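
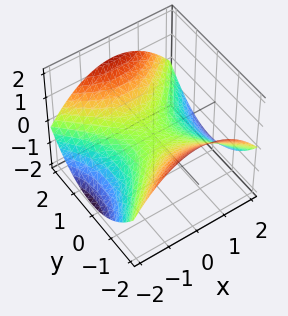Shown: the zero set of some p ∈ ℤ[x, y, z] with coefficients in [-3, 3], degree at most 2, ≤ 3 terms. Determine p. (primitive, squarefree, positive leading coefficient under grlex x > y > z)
x^2 - y^2 + 3*z

1. Degree: a hyperbolic paraboloid; a quadric, so deg p = 2.
2. Symmetries: the x ↦ −x reflection is a symmetry, so x appears only in even powers; mirror symmetry y ↦ −y ⇒ only even powers of y.
3. Reading off the gridlines: it crosses the x-axis at the gridline x = 0; it meets the z-axis at z = 0 (among the integer gridlines).
4. These observations pin down the coefficients.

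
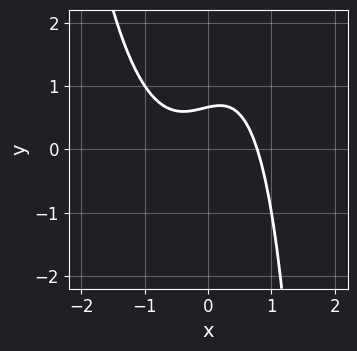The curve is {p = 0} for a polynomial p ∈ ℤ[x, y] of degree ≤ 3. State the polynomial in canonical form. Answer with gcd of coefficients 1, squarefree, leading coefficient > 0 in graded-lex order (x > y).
(a) Degree: a generic line meets the curve in up to 3 points, so deg p = 3.
(b) The integer polynomial consistent with all of this is the stated p.

3*x^3 + x^2 - x*y + 3*y - 2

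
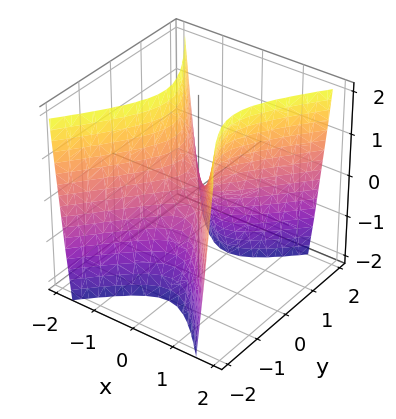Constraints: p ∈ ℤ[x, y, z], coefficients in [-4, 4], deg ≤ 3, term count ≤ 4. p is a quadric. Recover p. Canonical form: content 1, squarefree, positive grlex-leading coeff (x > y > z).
3*x^2 - 2*y^2 - z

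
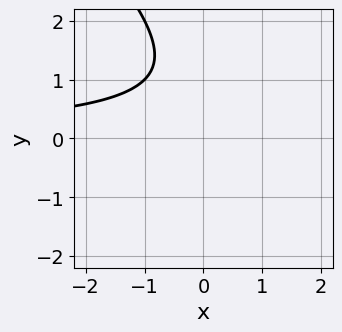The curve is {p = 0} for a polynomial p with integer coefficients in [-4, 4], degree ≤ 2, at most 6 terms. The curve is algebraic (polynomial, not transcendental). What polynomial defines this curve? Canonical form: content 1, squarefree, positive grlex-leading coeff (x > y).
(a) Degree: the shape is more complex than any degree-1 curve, so deg p = 2.
(b) Observable constraints: no y-intercept at any integer in the box; it misses every integer gridline on the x-axis.
(c) Matching integer coefficients to the picture gives p.

x*y + y^2 - 2*y + 2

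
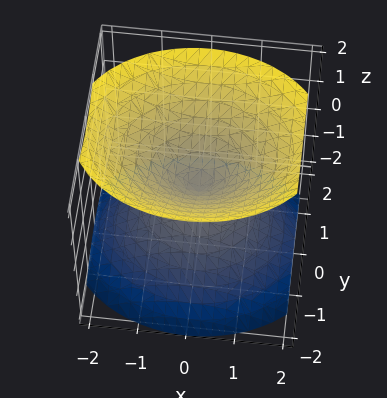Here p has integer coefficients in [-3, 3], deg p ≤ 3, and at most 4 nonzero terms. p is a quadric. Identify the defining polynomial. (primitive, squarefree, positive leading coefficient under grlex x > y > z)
2*x^2 + 3*y^2 - 3*z^2

1. I count 2 distinct pieces. Treating them together as one polynomial.
2. The degree is 2 — a double cone through the origin; a quadric.
3. Symmetries: it's symmetric under y → −y, forcing even powers of y; it's symmetric under x → −x, forcing even powers of x; mirror symmetry z ↦ −z ⇒ only even powers of z.
4. Checking where it meets the axes: it meets the y-axis at y = 0 (among the integer gridlines); it meets the x-axis at x = 0 (among the integer gridlines).
5. Solving for integer coefficients yields p as stated.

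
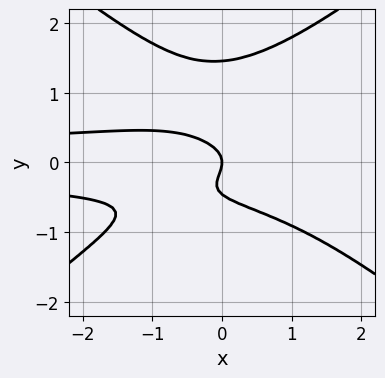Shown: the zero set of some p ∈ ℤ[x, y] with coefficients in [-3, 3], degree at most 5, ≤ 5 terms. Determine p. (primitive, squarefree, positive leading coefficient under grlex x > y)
(a) Degree: no degree-3 curve has this shape, so deg p = 4.
(b) Reading off the gridlines: one y-axis crossing is at y = 0; it crosses the x-axis at the gridline x = 0.
(c) Matching integer coefficients to the picture gives p.

2*x^2*y^2 - 3*y^4 + 3*y^3 + 2*y^2 + x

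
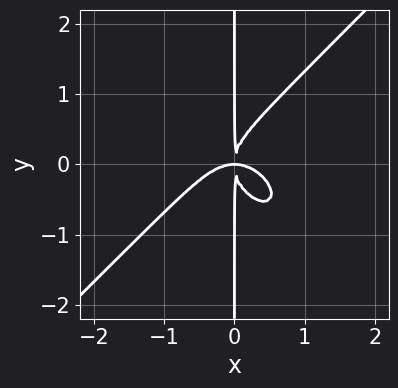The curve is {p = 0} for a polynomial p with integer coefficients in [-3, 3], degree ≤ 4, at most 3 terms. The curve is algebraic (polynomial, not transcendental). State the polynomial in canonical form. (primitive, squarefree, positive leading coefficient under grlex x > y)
First, deg p = 4.
Next, checking where it meets the axes: every point of the y-axis in the box is on the curve.
Finally, matching integer coefficients to the picture gives p.

x^4 - x*y^3 + x^2*y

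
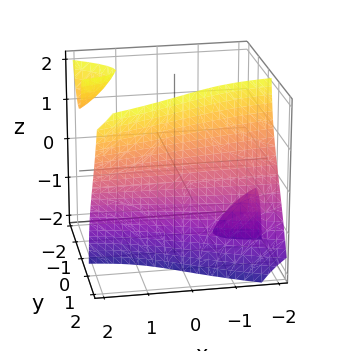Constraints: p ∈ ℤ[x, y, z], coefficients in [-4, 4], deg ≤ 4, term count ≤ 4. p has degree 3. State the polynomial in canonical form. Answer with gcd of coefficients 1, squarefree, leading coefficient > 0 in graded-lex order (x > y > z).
2*x*y*z - 2*y^3 + 3

First, there are 3 components. Treating them together as one polynomial.
Next, the degree is 3 — the shape is more complex than any degree-2 surface.
Next, from the visible intercepts: the surface avoids every integer x-axis point in the box; it misses every integer gridline on the z-axis.
Finally, putting this together gives p.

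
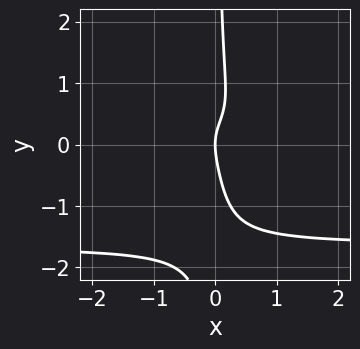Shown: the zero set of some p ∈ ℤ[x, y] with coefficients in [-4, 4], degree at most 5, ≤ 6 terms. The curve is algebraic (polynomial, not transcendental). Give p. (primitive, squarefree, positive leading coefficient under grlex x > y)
1. Degree: a generic line meets the curve in up to 4 points, so deg p = 4.
2. Checking where it meets the axes: it crosses the y-axis at the gridline y = 0; one x-axis crossing is at x = 0.
3. The integer polynomial consistent with all of this is the stated p.

3*x*y^3 + 3*x*y^2 - 2*x*y - y^2 + 2*x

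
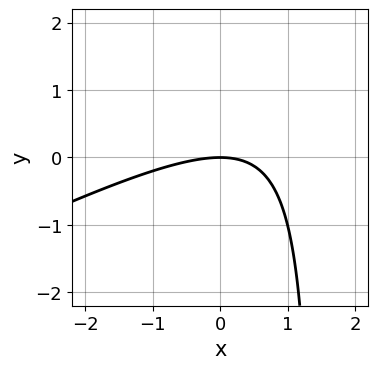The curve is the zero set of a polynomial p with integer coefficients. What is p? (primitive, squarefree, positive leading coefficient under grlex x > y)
deg p = 2.
From the axis intercepts and sections: one y-axis crossing is at y = 0; one x-axis crossing is at x = 0.
Assembling these constraints gives the stated polynomial.

x^2 - 2*x*y + 3*y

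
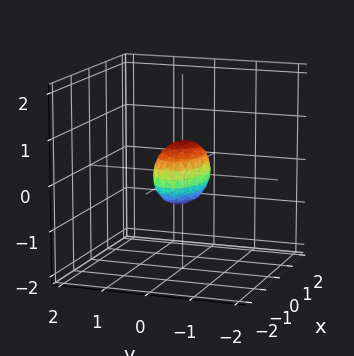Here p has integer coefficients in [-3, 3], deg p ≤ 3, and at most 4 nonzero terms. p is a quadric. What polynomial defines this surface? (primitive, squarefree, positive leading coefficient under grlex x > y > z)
First, degree: a closed, bounded, convex surface; a quadric, so deg p = 2.
Next, symmetries: mirror symmetry y ↦ −y ⇒ only even powers of y; it's symmetric under z → −z, forcing even powers of z; the x ↦ −x reflection is a symmetry, so x appears only in even powers.
Next, against the integer gridlines: the x-axis gridline crossings are at x ∈ {-1, 1}.
Finally, matching integer coefficients to the picture gives p.

x^2 + 3*y^2 + 2*z^2 - 1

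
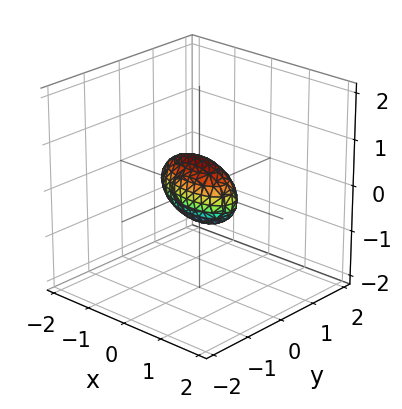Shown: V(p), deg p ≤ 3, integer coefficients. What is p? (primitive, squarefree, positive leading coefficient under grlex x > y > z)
x^2 + x*y + 3*y^2 + y*z + 2*z^2 - 1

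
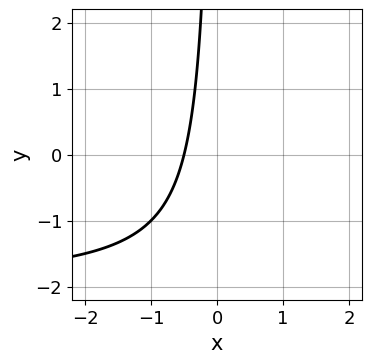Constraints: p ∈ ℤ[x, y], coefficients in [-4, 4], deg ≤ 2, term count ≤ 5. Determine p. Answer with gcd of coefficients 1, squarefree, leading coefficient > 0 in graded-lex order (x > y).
x*y + 2*x + 1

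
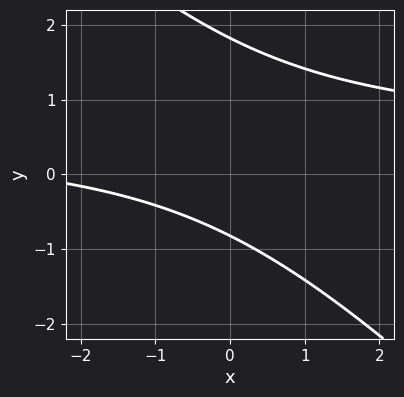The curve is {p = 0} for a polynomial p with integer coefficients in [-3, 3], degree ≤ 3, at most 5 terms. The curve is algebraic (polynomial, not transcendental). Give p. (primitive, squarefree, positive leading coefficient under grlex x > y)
2*x*y + 2*y^2 - x - 2*y - 3

Degree: the shape is more complex than any degree-1 curve, so deg p = 2.
Checking where it meets the axes: the curve avoids every integer x-axis point in the box.
Putting this together gives p.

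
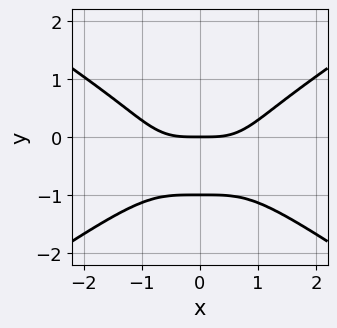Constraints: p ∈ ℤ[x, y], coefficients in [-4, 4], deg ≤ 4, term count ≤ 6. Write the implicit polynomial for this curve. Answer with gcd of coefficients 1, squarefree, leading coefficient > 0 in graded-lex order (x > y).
deg p = 4. A generic line meets the curve in up to 4 points.
Symmetries: it's symmetric under x → −x, forcing even powers of x.
Against the integer gridlines: the y-axis gridline crossings are at y ∈ {-1, 0}; it crosses the x-axis at the gridline x = 0.
Solving for integer coefficients yields p as stated.

2*x^4 - 3*x^2*y^2 - 3*y^4 - 3*x^2*y - 3*y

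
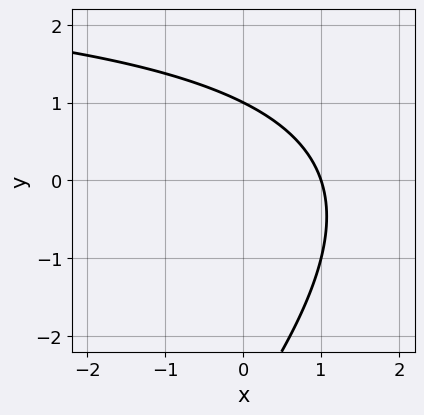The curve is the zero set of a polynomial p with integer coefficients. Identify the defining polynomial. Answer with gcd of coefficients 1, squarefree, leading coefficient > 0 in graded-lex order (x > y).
x*y - y^2 - 3*x - 2*y + 3

(a) The degree is 2 — no degree-1 curve has this shape.
(b) Reading off the gridlines: one y-axis crossing is at y = 1; one x-axis crossing is at x = 1.
(c) Together with the visible shape, these determine p as stated.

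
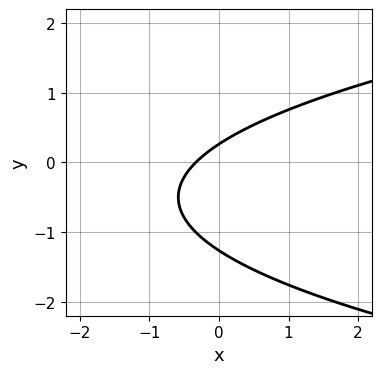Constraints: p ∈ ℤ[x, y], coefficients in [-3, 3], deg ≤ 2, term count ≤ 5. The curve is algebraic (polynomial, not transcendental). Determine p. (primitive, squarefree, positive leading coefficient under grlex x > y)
(a) Degree: no degree-1 curve has this shape, so deg p = 2.
(b) Matching integer coefficients to the picture gives p.

3*y^2 - 3*x + 3*y - 1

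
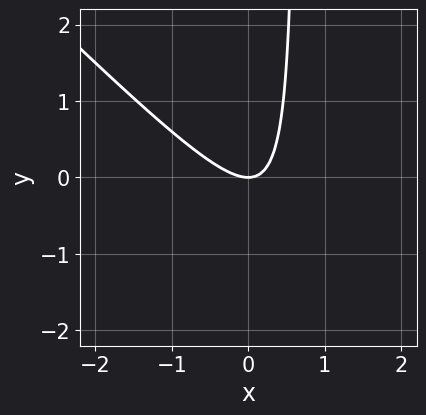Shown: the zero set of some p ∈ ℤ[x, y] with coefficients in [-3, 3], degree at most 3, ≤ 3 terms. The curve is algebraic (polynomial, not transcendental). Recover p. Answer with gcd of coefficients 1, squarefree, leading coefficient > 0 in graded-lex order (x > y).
1. Degree: a generic line meets the curve in up to 2 points, so deg p = 2.
2. Against the integer gridlines: one y-axis crossing is at y = 0; it meets the x-axis at x = 0 (among the integer gridlines).
3. Together with the visible shape, these determine p as stated.

3*x^2 + 3*x*y - 2*y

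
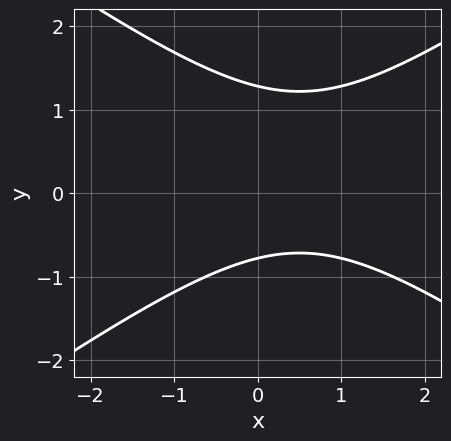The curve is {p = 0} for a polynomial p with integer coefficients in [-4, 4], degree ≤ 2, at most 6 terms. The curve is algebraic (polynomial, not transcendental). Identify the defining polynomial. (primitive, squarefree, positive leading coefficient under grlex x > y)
First, the degree is 2 — no degree-1 curve has this shape.
Next, against the integer gridlines: no x-intercept at any integer in the box.
Finally, assembling these constraints gives the stated polynomial.

x^2 - 2*y^2 - x + y + 2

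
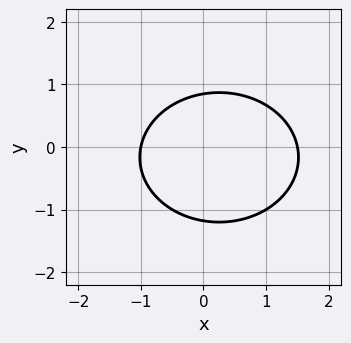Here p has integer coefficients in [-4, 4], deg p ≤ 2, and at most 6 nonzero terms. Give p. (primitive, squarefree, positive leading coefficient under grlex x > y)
(a) Degree: no degree-1 curve has this shape, so deg p = 2.
(b) Checking where it meets the axes: one x-axis crossing is at x = -1.
(c) The integer polynomial consistent with all of this is the stated p.

2*x^2 + 3*y^2 - x + y - 3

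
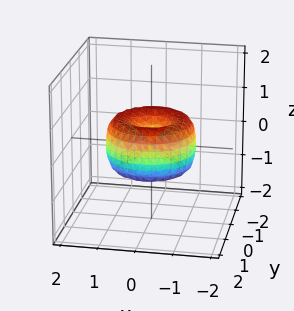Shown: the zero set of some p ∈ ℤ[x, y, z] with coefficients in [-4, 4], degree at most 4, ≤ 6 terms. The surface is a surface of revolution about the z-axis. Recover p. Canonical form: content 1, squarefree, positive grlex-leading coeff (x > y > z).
The degree is 4 — the shape is more complex than any degree-3 surface.
Symmetries: rotational symmetry about the z-axis ⇒ p depends on x, y only through x² + y².
From the axis intercepts and sections: it meets the z-axis at z = 0 (among the integer gridlines); it crosses the x-axis at the gridline x = 0; it meets the y-axis at y = 0 (among the integer gridlines); a circular section at z = 0 has radius between 1 and 2.
Assembling these constraints gives the stated polynomial.

2*x^4 + 4*x^2*y^2 + 2*y^4 - 3*x^2 - 3*y^2 + 2*z^2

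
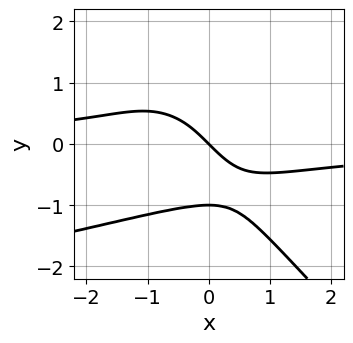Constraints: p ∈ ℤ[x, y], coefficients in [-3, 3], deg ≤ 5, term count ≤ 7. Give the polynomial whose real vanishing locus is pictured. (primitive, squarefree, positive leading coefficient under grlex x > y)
x*y^3 + y^4 + x^2*y + x + y

First, the degree is 4 — the shape is more complex than any degree-3 curve.
Next, from the axis intercepts and sections: among the integer gridlines, it crosses the y-axis at y ∈ {-1, 0}; it meets the x-axis at x = 0 (among the integer gridlines).
Finally, assembling these constraints gives the stated polynomial.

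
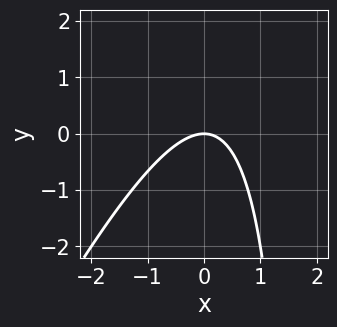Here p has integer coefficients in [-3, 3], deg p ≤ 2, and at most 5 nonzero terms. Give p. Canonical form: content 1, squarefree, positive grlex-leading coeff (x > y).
2*x^2 - x*y + 2*y

First, deg p = 2. A generic line meets the curve in up to 2 points.
Next, checking where it meets the axes: it crosses the y-axis at the gridline y = 0; one x-axis crossing is at x = 0.
Finally, putting this together gives p.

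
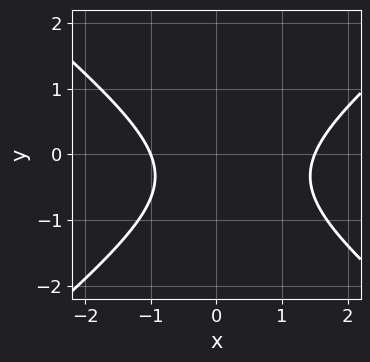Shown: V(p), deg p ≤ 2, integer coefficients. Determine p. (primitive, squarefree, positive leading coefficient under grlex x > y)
2*x^2 - 3*y^2 - x - 2*y - 3

Degree: a generic line meets the curve in up to 2 points, so deg p = 2.
Reading off the gridlines: it crosses the x-axis at the gridline x = -1; no y-intercept at any integer in the box.
Matching integer coefficients to the picture gives p.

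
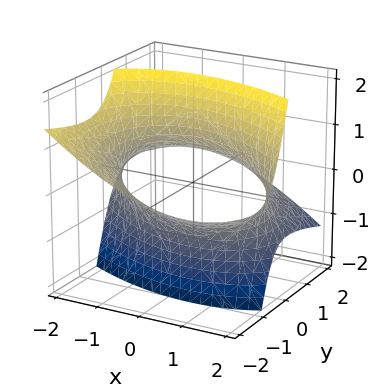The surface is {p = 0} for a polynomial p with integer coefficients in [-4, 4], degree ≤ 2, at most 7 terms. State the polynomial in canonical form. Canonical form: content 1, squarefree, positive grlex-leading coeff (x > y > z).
(a) The degree is 2 — a generic line meets the surface in up to 2 points.
(b) Reading off the gridlines: no z-intercept at any integer in the box.
(c) Solving for integer coefficients yields p as stated.

x^2 + x*y + y^2 + 3*y*z - z^2 - 3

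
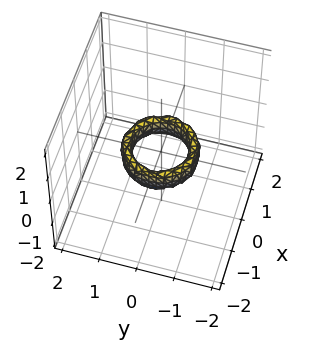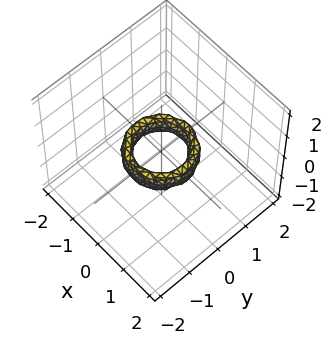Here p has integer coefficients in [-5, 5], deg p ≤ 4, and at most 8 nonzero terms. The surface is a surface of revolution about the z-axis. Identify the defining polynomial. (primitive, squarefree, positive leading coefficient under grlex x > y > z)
2*x^4 + 4*x^2*y^2 + 2*y^4 - 3*x^2 - 3*y^2 + z^2 + 1

First, degree: the shape is more complex than any degree-3 surface, so deg p = 4.
Next, by symmetry, the surface is invariant under rotation about z: p = q(x² + y², z).
Next, against the integer gridlines: among the integer gridlines, it crosses the y-axis at y ∈ {-1, 1}; a circular section at z = 0 has radius between 0 and 1; the surface avoids every integer z-axis point in the box; the x-axis gridline crossings are at x ∈ {-1, 1}.
Finally, assembling these constraints gives the stated polynomial.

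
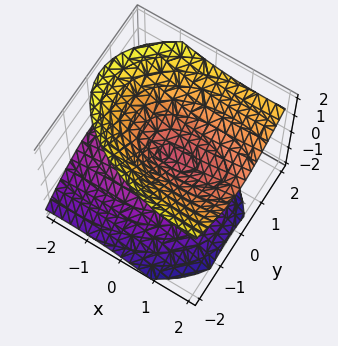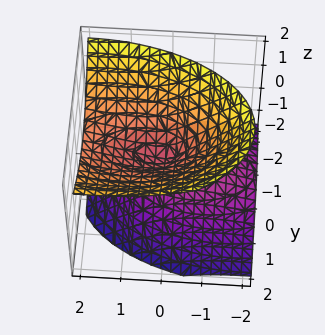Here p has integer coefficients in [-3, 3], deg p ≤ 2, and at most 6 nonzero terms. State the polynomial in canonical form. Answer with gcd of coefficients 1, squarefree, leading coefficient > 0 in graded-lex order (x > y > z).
Degree: the shape is more complex than any degree-1 surface, so deg p = 2.
From the axis intercepts and sections: one x-axis crossing is at x = 0; it crosses the z-axis at the gridline z = 0; it crosses the y-axis at the gridline y = 0.
Solving for integer coefficients yields p as stated.

x^2 - 2*x*z + 3*y^2 - y*z - 3*z^2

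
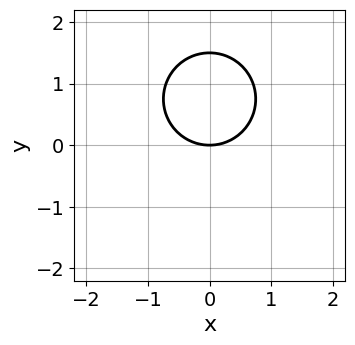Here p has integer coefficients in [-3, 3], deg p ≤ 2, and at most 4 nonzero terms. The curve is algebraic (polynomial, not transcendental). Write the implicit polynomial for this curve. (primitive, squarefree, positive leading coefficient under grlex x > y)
2*x^2 + 2*y^2 - 3*y

First, deg p = 2. No degree-1 curve has this shape.
Then, symmetries: it's symmetric under x → −x, forcing even powers of x.
Next, from the axis intercepts and sections: it meets the y-axis at y = 0 (among the integer gridlines); it meets the x-axis at x = 0 (among the integer gridlines).
Finally, these observations pin down the coefficients.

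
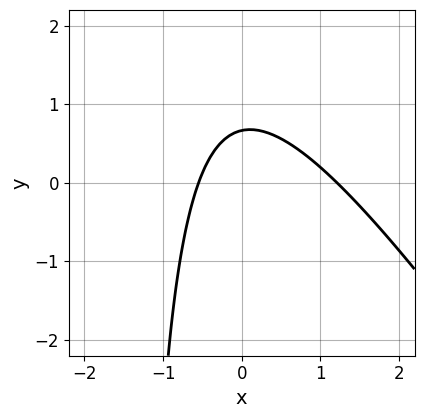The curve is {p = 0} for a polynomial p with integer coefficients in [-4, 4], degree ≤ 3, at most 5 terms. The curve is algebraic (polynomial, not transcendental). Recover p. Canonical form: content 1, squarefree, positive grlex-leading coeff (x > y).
3*x^2 + 2*x*y - 2*x + 3*y - 2

(a) deg p = 2. A generic line meets the curve in up to 2 points.
(b) Matching integer coefficients to the picture gives p.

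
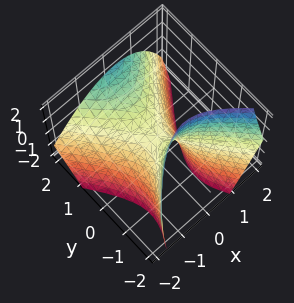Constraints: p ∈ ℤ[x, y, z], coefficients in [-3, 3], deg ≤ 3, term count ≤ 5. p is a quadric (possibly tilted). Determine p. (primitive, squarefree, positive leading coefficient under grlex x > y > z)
3*x^2 - x*z - 2*y^2 + 2*y*z + 2*z

1. deg p = 2.
2. Observable constraints: it crosses the y-axis at the gridline y = 0; one z-axis crossing is at z = 0; one x-axis crossing is at x = 0.
3. Putting this together gives p.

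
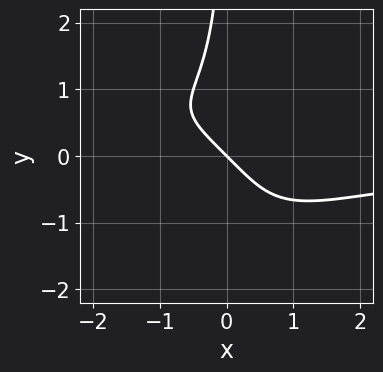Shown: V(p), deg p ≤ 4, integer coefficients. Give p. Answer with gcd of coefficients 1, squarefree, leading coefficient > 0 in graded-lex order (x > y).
2*x*y^3 + 2*x^2*y + 2*x*y^2 + 3*x + 3*y

1. deg p = 4. The shape is more complex than any degree-3 curve.
2. Checking where it meets the axes: it crosses the y-axis at the gridline y = 0; it meets the x-axis at x = 0 (among the integer gridlines).
3. Matching integer coefficients to the picture gives p.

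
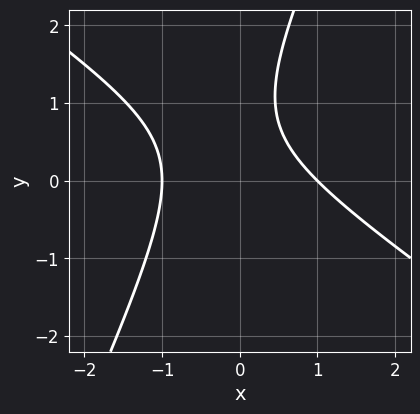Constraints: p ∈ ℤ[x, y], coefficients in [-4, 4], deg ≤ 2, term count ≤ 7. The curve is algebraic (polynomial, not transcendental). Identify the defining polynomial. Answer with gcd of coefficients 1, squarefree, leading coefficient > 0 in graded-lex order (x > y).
(a) The degree is 2 — the shape is more complex than any degree-1 curve.
(b) From the axis intercepts and sections: the curve avoids every integer y-axis point in the box; the x-axis gridline crossings are at x ∈ {-1, 1}.
(c) Putting this together gives p.

3*x^2 + 3*x*y - 2*y^2 + 3*y - 3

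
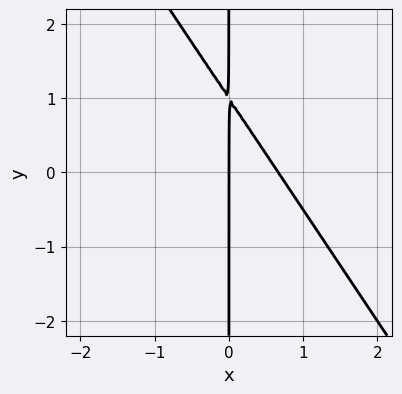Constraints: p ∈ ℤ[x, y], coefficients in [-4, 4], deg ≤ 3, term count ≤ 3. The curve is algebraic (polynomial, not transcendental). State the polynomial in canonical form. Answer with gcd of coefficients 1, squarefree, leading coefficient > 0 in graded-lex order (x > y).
The degree is 2 — no degree-1 curve has this shape.
Against the integer gridlines: it crosses the x-axis at the gridline x = 0; the visible y-axis segment lies entirely on the curve.
Assembling these constraints gives the stated polynomial.

3*x^2 + 2*x*y - 2*x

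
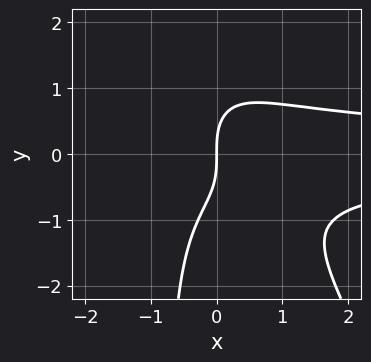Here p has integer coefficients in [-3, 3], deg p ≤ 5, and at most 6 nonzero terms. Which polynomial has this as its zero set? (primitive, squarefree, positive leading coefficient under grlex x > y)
2*x^2*y^2 + x*y^3 + y^3 - 2*x

(a) deg p = 4. The shape is more complex than any degree-3 curve.
(b) From the visible intercepts: one x-axis crossing is at x = 0; it crosses the y-axis at the gridline y = 0.
(c) The integer polynomial consistent with all of this is the stated p.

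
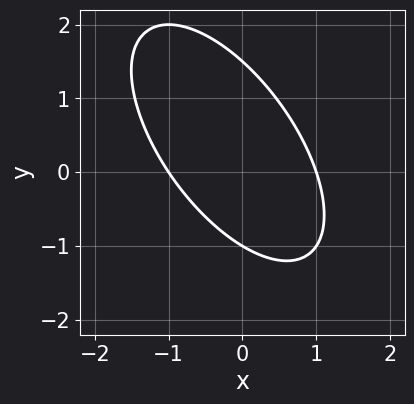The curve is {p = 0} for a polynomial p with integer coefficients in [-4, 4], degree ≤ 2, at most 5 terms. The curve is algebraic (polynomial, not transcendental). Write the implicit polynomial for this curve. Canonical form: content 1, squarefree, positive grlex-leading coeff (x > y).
The degree is 2 — a generic line meets the curve in up to 2 points.
Against the integer gridlines: it meets the y-axis at y = -1 (among the integer gridlines); among the integer gridlines, it crosses the x-axis at x ∈ {-1, 1}.
Matching integer coefficients to the picture gives p.

3*x^2 + 3*x*y + 2*y^2 - y - 3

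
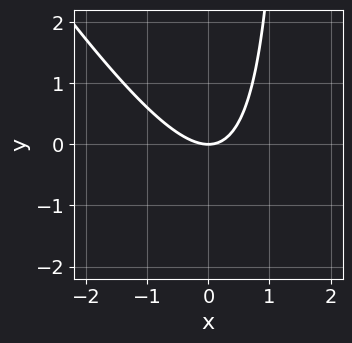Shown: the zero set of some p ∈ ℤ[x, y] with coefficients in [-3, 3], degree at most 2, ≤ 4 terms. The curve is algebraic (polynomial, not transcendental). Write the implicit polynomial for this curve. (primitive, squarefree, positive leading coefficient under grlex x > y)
3*x^2 + 2*x*y - 3*y

First, degree: a generic line meets the curve in up to 2 points, so deg p = 2.
Next, observable constraints: it meets the x-axis at x = 0 (among the integer gridlines); it meets the y-axis at y = 0 (among the integer gridlines).
Finally, matching integer coefficients to the picture gives p.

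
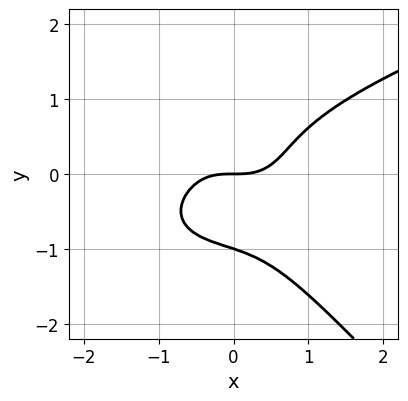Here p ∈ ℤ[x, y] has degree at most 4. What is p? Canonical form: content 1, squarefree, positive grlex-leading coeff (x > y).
1. The degree is 4 — a generic line meets the curve in up to 4 points.
2. Against the integer gridlines: the y-axis gridline crossings are at y ∈ {-1, 0}; it meets the x-axis at x = 0 (among the integer gridlines).
3. Fitting integer coefficients to these (and the overall shape) gives p.

x*y^3 + y^4 - x^3 + y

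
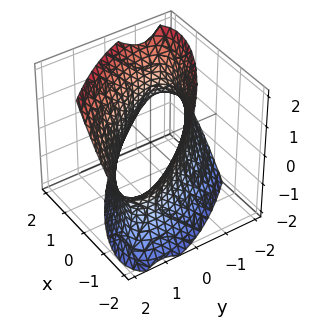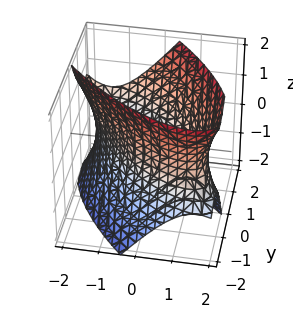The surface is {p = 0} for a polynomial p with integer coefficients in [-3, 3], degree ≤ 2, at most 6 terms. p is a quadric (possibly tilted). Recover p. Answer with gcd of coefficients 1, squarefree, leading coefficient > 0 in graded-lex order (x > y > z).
2*x^2 + 3*x*y + 2*y^2 - y*z - z^2 - 3

First, deg p = 2. A generic line meets the surface in up to 2 points.
Then, checking where it meets the axes: it misses every integer gridline on the z-axis.
Finally, these observations pin down the coefficients.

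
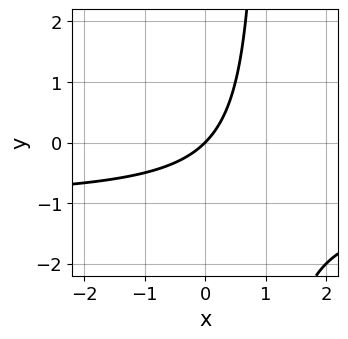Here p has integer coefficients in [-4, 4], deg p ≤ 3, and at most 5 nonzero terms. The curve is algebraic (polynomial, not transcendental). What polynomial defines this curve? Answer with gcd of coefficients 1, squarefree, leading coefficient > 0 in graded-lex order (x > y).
x*y + x - y

1. Degree: the shape is more complex than any degree-1 curve, so deg p = 2.
2. Reading off the gridlines: it meets the x-axis at x = 0 (among the integer gridlines); it crosses the y-axis at the gridline y = 0.
3. These observations pin down the coefficients.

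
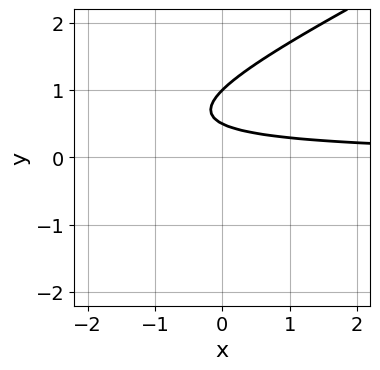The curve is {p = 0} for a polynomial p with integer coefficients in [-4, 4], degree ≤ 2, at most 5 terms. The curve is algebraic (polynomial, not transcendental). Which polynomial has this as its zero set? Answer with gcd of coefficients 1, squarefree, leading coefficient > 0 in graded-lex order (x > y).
x*y - 2*y^2 + 3*y - 1

Degree: no degree-1 curve has this shape, so deg p = 2.
Reading off the gridlines: the curve avoids every integer x-axis point in the box; it crosses the y-axis at the gridline y = 1.
Assembling these constraints gives the stated polynomial.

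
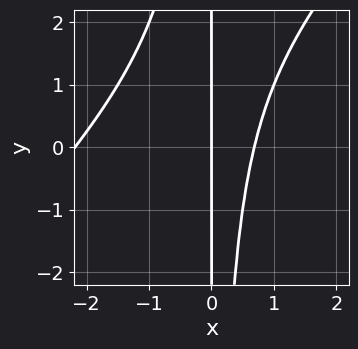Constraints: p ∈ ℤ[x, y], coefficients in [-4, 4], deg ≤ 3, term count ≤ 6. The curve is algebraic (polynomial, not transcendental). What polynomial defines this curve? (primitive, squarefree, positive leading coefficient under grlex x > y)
1. deg p = 3.
2. Observable constraints: it meets the x-axis at x = 0 (among the integer gridlines); the visible y-axis segment lies entirely on the curve.
3. Solving for integer coefficients yields p as stated.

2*x^3 - 2*x^2*y + 3*x^2 - 3*x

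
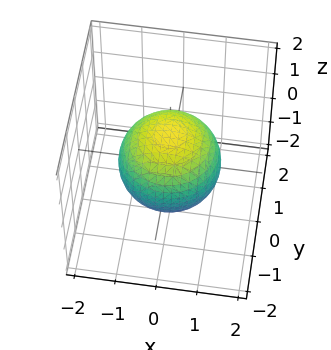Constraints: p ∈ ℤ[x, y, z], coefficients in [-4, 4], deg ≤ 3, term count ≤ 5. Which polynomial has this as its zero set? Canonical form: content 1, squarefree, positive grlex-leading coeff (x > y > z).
First, degree: bounded and convex; a quadric, so deg p = 2.
Next, by symmetry, every cross-section ⟂ z is a circle, so x, y appear only via x² + y²; it's symmetric under z → −z, forcing even powers of z.
Next, observable constraints: a circular section at z = -1 has radius between 0 and 1.
Finally, the integer polynomial consistent with all of this is the stated p.

2*x^2 + 2*y^2 + 2*z^2 - 3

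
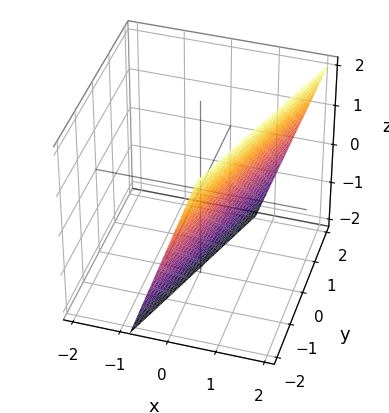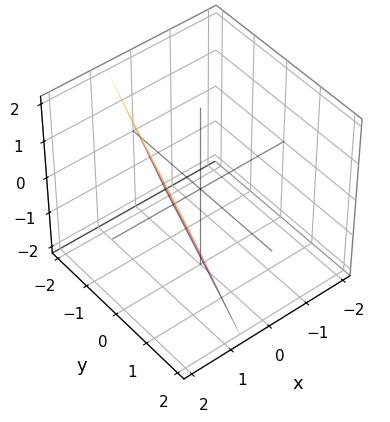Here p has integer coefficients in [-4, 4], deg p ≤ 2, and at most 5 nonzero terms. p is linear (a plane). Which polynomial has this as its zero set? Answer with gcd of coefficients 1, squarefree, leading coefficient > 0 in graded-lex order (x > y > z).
First, degree: the surface is flat (a plane), so deg p = 1.
Next, observable constraints: it crosses the z-axis at the gridline z = -2; it meets the y-axis at y = -2 (among the integer gridlines).
Finally, matching integer coefficients to the picture gives p.

3*x - y - z - 2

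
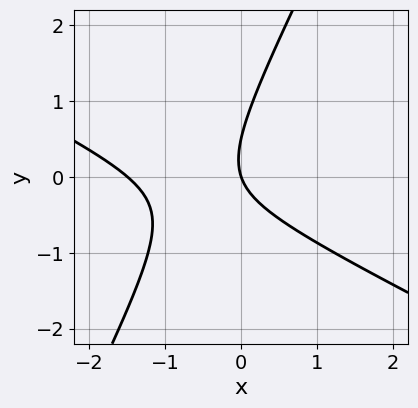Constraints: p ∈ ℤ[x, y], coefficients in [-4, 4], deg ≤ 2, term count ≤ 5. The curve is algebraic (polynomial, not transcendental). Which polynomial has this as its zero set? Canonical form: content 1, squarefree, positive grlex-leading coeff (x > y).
2*x^2 + 3*x*y - 2*y^2 + 3*x + y

(a) The degree is 2 — no degree-1 curve has this shape.
(b) Checking where it meets the axes: it crosses the y-axis at the gridline y = 0; it meets the x-axis at x = 0 (among the integer gridlines).
(c) Together with the visible shape, these determine p as stated.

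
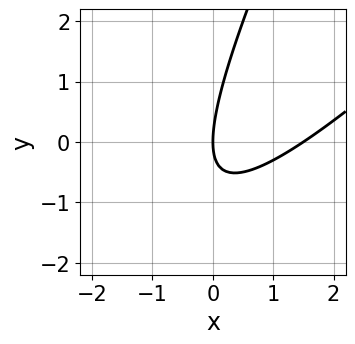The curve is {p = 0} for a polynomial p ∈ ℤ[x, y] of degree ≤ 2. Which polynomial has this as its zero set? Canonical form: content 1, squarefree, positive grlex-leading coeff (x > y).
2*x^2 - 3*x*y + y^2 - 3*x

1. The degree is 2 — no degree-1 curve has this shape.
2. From the axis intercepts and sections: it meets the y-axis at y = 0 (among the integer gridlines); it crosses the x-axis at the gridline x = 0.
3. These observations pin down the coefficients.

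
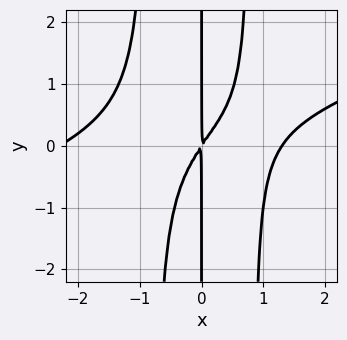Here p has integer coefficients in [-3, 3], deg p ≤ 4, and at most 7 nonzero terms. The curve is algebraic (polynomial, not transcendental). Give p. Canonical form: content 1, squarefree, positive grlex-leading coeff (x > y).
1. The degree is 4 — no degree-3 curve has this shape.
2. Against the integer gridlines: every point of the y-axis in the box is on the curve.
3. Putting this together gives p.

x^4 - 3*x^3*y + x^3 - 3*x^2 + 2*x*y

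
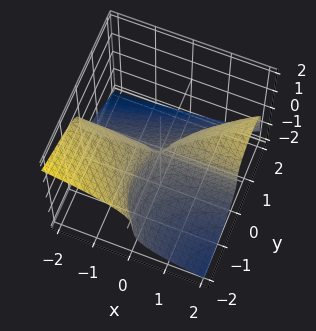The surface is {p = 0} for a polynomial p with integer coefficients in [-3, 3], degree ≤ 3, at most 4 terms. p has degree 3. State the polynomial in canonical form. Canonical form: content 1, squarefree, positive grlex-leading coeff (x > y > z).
1. deg p = 3. The shape is more complex than any degree-2 surface.
2. Reading off the gridlines: every point of the x-axis in the box is on the surface; one z-axis crossing is at z = 0.
3. Solving for integer coefficients yields p as stated. Check: (0, -2, 0) on the y-axis lies on the surface, and p(0, -2, 0) = 0. ✓

y^3 + 3*z^3 - 3*x*y + 2*y^2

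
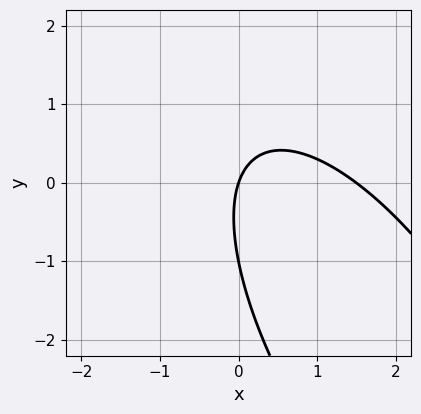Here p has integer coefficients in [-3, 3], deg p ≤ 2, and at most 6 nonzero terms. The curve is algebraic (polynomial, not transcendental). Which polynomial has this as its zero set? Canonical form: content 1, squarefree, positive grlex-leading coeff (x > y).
2*x^2 + 2*x*y + y^2 - 3*x + y

1. The degree is 2 — no degree-1 curve has this shape.
2. From the visible intercepts: one x-axis crossing is at x = 0; among the integer gridlines, it crosses the y-axis at y ∈ {-1, 0}.
3. Assembling these constraints gives the stated polynomial.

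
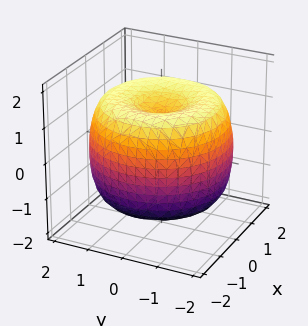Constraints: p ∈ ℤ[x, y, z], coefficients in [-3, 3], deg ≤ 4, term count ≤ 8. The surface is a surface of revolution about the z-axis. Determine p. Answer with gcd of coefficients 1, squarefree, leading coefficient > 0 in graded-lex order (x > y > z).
deg p = 4. The shape is more complex than any degree-3 surface.
By symmetry, the surface is invariant under rotation about z: p = q(x² + y², z).
From the axis intercepts and sections: a circular section at z = -1 has radius between 1 and 2; among the integer gridlines, it crosses the z-axis at z ∈ {-1, 1}.
Putting this together gives p.

x^4 + 2*x^2*y^2 + y^4 - 3*x^2 - 3*y^2 + 2*z^2 - 2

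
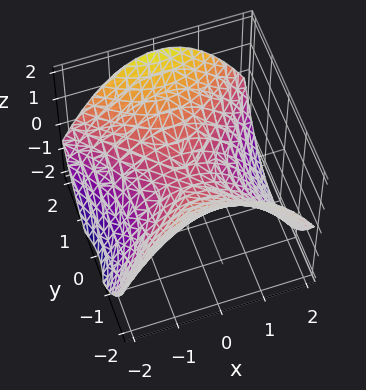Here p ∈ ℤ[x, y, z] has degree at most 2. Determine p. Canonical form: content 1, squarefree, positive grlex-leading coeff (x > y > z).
x^2 - y^2 + 2*z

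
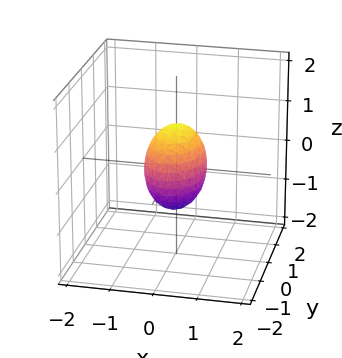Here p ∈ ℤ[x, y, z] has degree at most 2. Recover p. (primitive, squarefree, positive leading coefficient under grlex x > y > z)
2*x^2 + y^2 + z^2 - 1

Degree: a closed, bounded, convex surface; a quadric, so deg p = 2.
Symmetries: mirror symmetry z ↦ −z ⇒ only even powers of z; it's symmetric under y → −y, forcing even powers of y; the x ↦ −x reflection is a symmetry, so x appears only in even powers.
From the visible intercepts: among the integer gridlines, it crosses the y-axis at y ∈ {-1, 1}; among the integer gridlines, it crosses the z-axis at z ∈ {-1, 1}.
Assembling these constraints gives the stated polynomial.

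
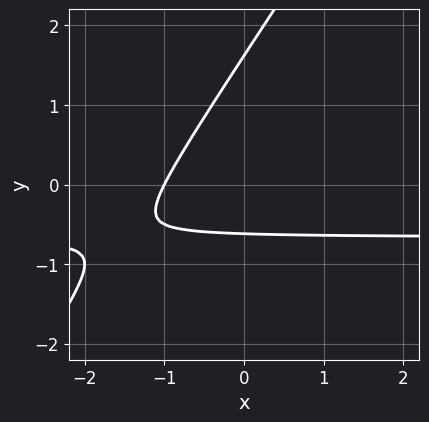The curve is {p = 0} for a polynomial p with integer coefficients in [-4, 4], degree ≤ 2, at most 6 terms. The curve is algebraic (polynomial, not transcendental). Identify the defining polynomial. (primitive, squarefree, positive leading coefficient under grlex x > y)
First, degree: a generic line meets the curve in up to 2 points, so deg p = 2.
Then, from the visible intercepts: it crosses the x-axis at the gridline x = -1.
Finally, the integer polynomial consistent with all of this is the stated p.

3*x*y - 2*y^2 + 2*x + 2*y + 2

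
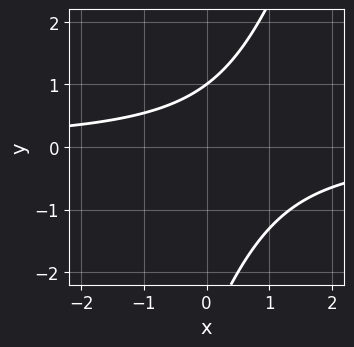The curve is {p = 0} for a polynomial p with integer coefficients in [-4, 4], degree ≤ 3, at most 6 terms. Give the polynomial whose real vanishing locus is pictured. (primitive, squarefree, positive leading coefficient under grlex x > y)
First, the degree is 2 — the shape is more complex than any degree-1 curve.
Then, from the visible intercepts: it misses every integer gridline on the x-axis; one y-axis crossing is at y = 1.
Finally, the integer polynomial consistent with all of this is the stated p.

3*x*y - y^2 - 2*y + 3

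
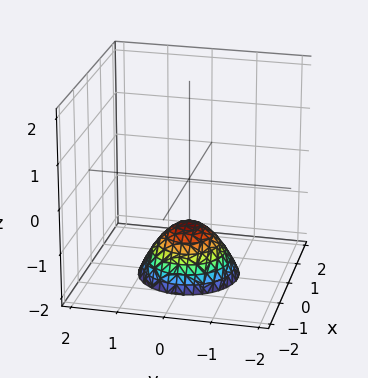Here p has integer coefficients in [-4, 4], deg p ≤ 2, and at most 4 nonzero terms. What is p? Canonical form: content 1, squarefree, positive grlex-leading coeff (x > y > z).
1. deg p = 2.
2. By symmetry, the z-axis is an axis of rotation, so x and y enter only as x² + y².
3. From the axis intercepts and sections: it misses every integer gridline on the y-axis; a circular section at z = -2 has radius exactly 1.
4. Matching integer coefficients to the picture gives p.

x^2 + y^2 + z + 1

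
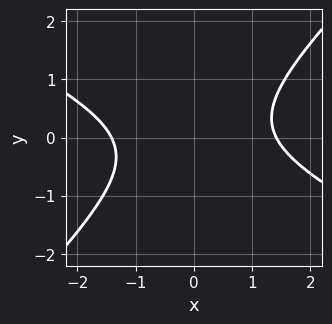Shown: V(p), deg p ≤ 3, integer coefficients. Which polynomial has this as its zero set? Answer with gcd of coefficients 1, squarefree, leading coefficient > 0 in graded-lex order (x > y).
x^2 + x*y - 2*y^2 - 2

deg p = 2. The shape is more complex than any degree-1 curve.
From the axis intercepts and sections: the curve avoids every integer y-axis point in the box.
Putting this together gives p.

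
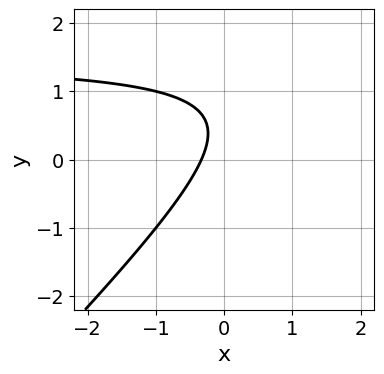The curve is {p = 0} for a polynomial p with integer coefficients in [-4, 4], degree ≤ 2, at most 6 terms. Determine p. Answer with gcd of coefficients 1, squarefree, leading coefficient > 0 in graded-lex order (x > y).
2*x*y - 2*y^2 - 3*x + 2*y - 1

(a) The degree is 2 — the shape is more complex than any degree-1 curve.
(b) From the axis intercepts and sections: no y-intercept at any integer in the box.
(c) These observations pin down the coefficients.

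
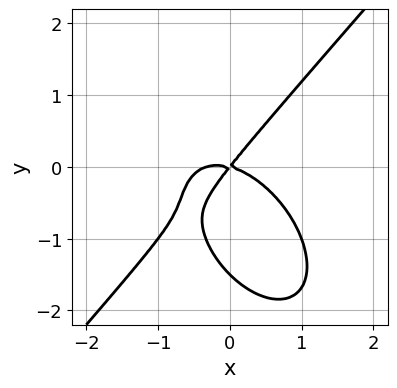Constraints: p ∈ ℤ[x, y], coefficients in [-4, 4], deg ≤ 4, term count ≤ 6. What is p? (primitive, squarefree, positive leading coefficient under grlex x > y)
3*x^3 - 2*y^3 + x^2 + 3*x*y - 3*y^2

(a) Degree: the shape is more complex than any degree-2 curve, so deg p = 3.
(b) From the visible intercepts: it crosses the x-axis at the gridline x = 0; it meets the y-axis at y = 0 (among the integer gridlines).
(c) Matching integer coefficients to the picture gives p.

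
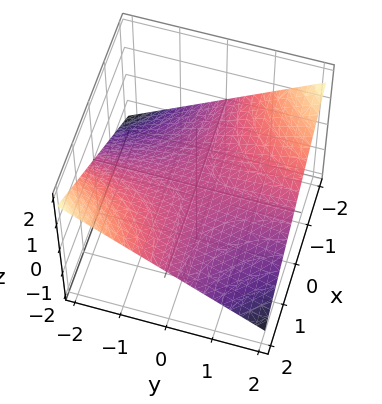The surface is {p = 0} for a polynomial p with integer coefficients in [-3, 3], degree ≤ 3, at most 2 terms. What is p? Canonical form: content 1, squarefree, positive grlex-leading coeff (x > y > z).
x*y + 3*z

1. Degree: a hyperbolic paraboloid; a quadric, so deg p = 2.
2. From the visible intercepts: one z-axis crossing is at z = 0; the visible y-axis segment lies entirely on the surface; every point of the x-axis in the box is on the surface.
3. Putting this together gives p.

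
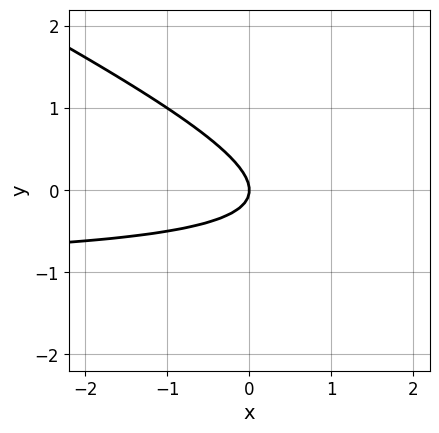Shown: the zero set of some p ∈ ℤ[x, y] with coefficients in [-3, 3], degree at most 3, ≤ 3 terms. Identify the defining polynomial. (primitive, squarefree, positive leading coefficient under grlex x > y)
x*y + 2*y^2 + x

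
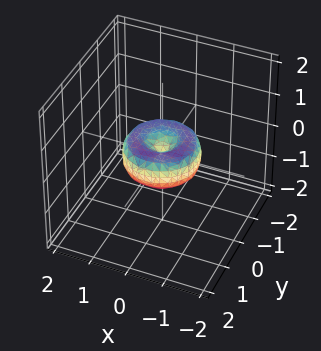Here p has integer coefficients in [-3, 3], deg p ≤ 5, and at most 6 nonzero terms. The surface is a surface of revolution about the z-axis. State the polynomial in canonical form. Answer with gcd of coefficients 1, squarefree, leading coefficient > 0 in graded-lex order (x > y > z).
Degree: a generic line meets the surface in up to 4 points, so deg p = 4.
Symmetries: the surface is invariant under rotation about z: p = q(x² + y², z).
Against the integer gridlines: the x-axis gridline crossings are at x ∈ {-1, 0, 1}; the y-axis gridline crossings are at y ∈ {-1, 0, 1}; it meets the z-axis at z = 0 (among the integer gridlines).
Together with the visible shape, these determine p as stated.

x^4 + 2*x^2*y^2 + y^4 - x^2 - y^2 + z^2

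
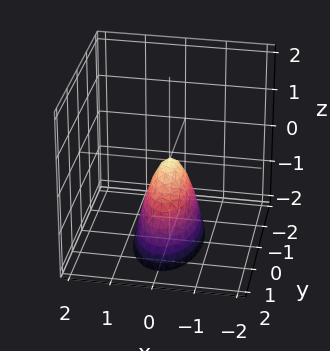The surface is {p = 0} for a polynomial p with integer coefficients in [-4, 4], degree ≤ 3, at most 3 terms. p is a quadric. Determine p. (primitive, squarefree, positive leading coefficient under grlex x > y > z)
3*x^2 + y^2 + z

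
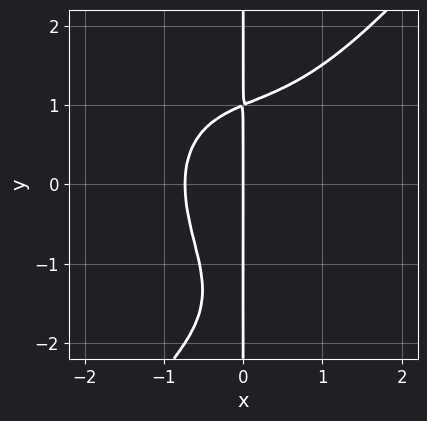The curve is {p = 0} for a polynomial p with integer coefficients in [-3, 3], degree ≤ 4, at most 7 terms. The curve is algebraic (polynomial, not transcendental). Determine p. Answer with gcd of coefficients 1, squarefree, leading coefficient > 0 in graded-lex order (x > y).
2*x^4 - x*y^3 - 2*x*y^2 + 3*x^2 + 3*x

The degree is 4 — the shape is more complex than any degree-3 curve.
From the visible intercepts: every point of the y-axis in the box is on the curve; it crosses the x-axis at the gridline x = 0.
Assembling these constraints gives the stated polynomial.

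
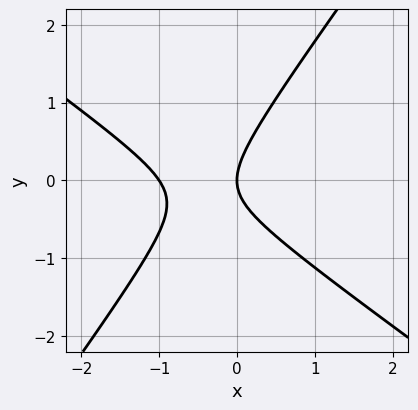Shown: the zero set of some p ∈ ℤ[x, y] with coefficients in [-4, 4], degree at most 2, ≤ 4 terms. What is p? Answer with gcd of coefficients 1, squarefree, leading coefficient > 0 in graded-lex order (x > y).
1. The degree is 2 — the shape is more complex than any degree-1 curve.
2. Reading off the gridlines: the x-axis gridline crossings are at x ∈ {-1, 0}; one y-axis crossing is at y = 0.
3. Solving for integer coefficients yields p as stated.

3*x^2 + 2*x*y - 3*y^2 + 3*x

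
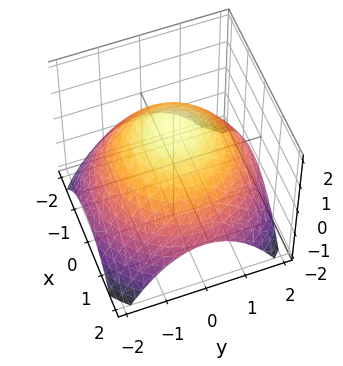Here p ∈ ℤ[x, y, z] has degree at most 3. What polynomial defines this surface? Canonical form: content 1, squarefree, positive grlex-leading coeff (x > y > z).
x^2 + y^2 + 2*z - 3

1. Degree: the shape is more complex than any degree-1 surface, so deg p = 2.
2. Symmetry: the surface is invariant under rotation about z: p = q(x² + y², z).
3. Against the integer gridlines: a circular section at z = 1 has radius exactly 1.
4. These observations pin down the coefficients.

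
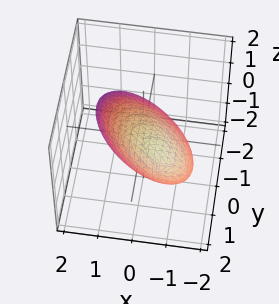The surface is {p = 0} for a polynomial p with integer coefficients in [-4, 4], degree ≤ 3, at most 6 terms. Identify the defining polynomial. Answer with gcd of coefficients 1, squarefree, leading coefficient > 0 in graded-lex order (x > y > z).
The degree is 2 — a generic line meets the surface in up to 2 points.
Against the integer gridlines: among the integer gridlines, it crosses the z-axis at z ∈ {-1, 1}.
The integer polynomial consistent with all of this is the stated p.

2*x^2 + 2*x*y + 2*y^2 - 3*y*z + 3*z^2 - 3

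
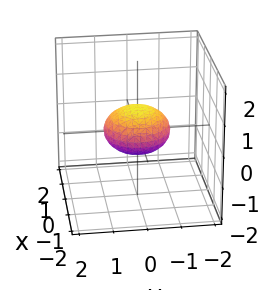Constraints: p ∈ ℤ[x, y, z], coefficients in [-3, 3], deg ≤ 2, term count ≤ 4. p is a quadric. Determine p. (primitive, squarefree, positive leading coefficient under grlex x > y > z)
x^2 + y^2 + 2*z^2 - 1

(a) deg p = 2. Bounded and convex; a quadric.
(b) Symmetries: the z ↦ −z reflection is a symmetry, so z appears only in even powers; rotational symmetry about the z-axis ⇒ p depends on x, y only through x² + y².
(c) Observable constraints: a circular section at z = 0 has radius exactly 1; among the integer gridlines, it crosses the x-axis at x ∈ {-1, 1}; the y-axis gridline crossings are at y ∈ {-1, 1}.
(d) Putting this together gives p.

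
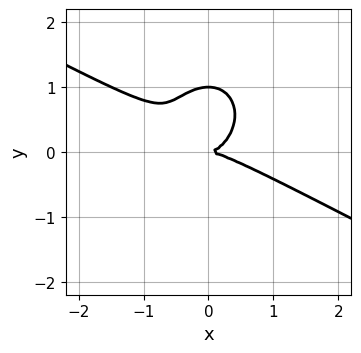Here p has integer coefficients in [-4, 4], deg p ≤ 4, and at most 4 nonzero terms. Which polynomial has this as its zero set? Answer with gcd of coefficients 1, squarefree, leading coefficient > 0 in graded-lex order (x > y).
2*x^3 + 3*x^2*y + 3*y^3 - 3*y^2

Degree: a generic line meets the curve in up to 3 points, so deg p = 3.
Against the integer gridlines: it crosses the x-axis at the gridline x = 0; the y-axis gridline crossings are at y ∈ {0, 1}.
Together with the visible shape, these determine p as stated.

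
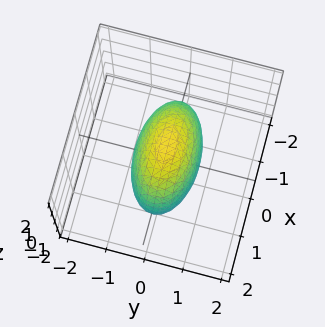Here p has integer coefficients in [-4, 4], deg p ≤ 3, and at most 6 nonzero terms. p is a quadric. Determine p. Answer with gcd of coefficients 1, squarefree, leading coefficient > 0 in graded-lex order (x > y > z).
x^2 + 3*y^2 + z^2 - 2

1. deg p = 2. Bounded and convex; a quadric.
2. Symmetries: mirror symmetry y ↦ −y ⇒ only even powers of y; mirror symmetry z ↦ −z ⇒ only even powers of z; the x ↦ −x reflection is a symmetry, so x appears only in even powers.
3. Putting this together gives p.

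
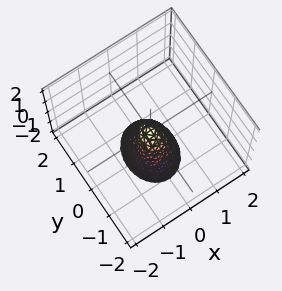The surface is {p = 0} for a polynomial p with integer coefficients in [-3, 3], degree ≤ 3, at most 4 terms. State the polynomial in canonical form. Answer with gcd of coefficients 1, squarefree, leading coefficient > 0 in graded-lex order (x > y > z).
3*x^2 + 2*y^2 + z

1. The degree is 2 — a paraboloid; a quadric.
2. Symmetries: the x ↦ −x reflection is a symmetry, so x appears only in even powers; the y ↦ −y reflection is a symmetry, so y appears only in even powers.
3. Observable constraints: it meets the z-axis at z = 0 (among the integer gridlines); it meets the y-axis at y = 0 (among the integer gridlines); one x-axis crossing is at x = 0.
4. Assembling these constraints gives the stated polynomial.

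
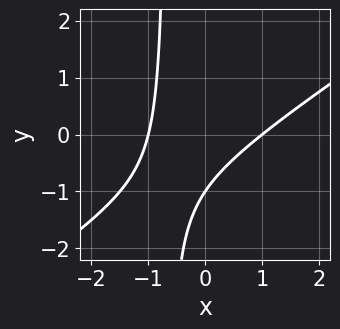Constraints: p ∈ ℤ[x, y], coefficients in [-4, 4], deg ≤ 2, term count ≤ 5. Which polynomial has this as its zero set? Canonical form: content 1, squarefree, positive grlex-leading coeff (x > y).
First, deg p = 2. A generic line meets the curve in up to 2 points.
Next, checking where it meets the axes: the x-axis gridline crossings are at x ∈ {-1, 1}; it meets the y-axis at y = -1 (among the integer gridlines).
Finally, together with the visible shape, these determine p as stated.

2*x^2 - 3*x*y - 2*y - 2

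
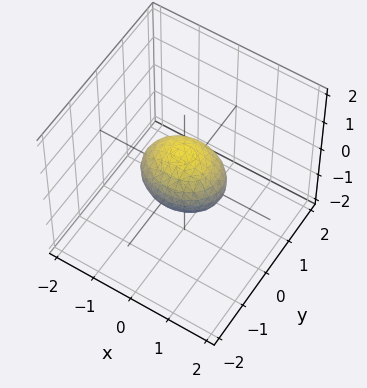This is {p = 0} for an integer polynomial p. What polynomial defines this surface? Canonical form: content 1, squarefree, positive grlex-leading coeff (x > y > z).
2*x^2 + 3*y^2 + 3*z^2 - 2

1. Degree: a closed, bounded, convex surface; a quadric, so deg p = 2.
2. Symmetries: the x ↦ −x reflection is a symmetry, so x appears only in even powers; the z ↦ −z reflection is a symmetry, so z appears only in even powers; the y ↦ −y reflection is a symmetry, so y appears only in even powers.
3. From the axis intercepts and sections: among the integer gridlines, it crosses the x-axis at x ∈ {-1, 1}.
4. Assembling these constraints gives the stated polynomial.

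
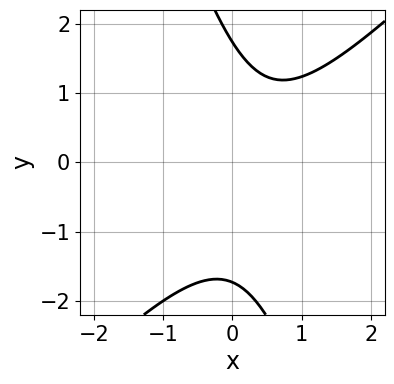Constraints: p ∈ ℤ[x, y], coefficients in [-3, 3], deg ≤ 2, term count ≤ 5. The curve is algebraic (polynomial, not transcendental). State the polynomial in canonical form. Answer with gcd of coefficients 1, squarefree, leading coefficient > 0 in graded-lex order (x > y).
First, deg p = 2. A generic line meets the curve in up to 2 points.
Next, from the axis intercepts and sections: no x-intercept at any integer in the box.
Finally, together with the visible shape, these determine p as stated.

3*x^2 - 2*x*y - y^2 - 2*x + 3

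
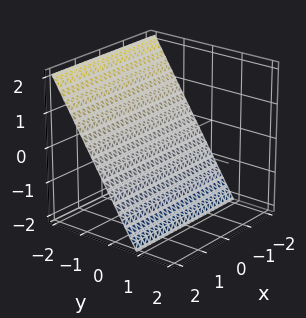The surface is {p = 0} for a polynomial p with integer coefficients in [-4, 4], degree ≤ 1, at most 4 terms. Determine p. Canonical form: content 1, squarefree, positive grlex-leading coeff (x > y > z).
3*y + 2*z + 2

Degree: the surface is flat (a plane), so deg p = 1.
Reading off the gridlines: one z-axis crossing is at z = -1; it misses every integer gridline on the x-axis.
Fitting integer coefficients to these (and the overall shape) gives p.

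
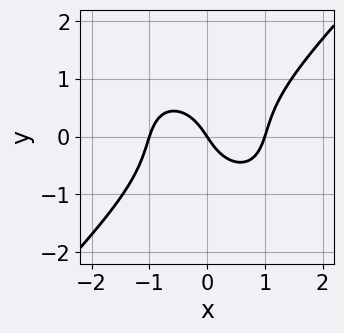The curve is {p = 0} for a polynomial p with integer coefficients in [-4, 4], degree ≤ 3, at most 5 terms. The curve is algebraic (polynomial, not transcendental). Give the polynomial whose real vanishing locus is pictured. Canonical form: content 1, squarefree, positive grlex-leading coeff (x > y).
3*x^3 - 3*y^3 - 3*x - 2*y

First, deg p = 3. No degree-2 curve has this shape.
Then, from the visible intercepts: it crosses the y-axis at the gridline y = 0; among the integer gridlines, it crosses the x-axis at x ∈ {-1, 0, 1}.
Finally, matching integer coefficients to the picture gives p.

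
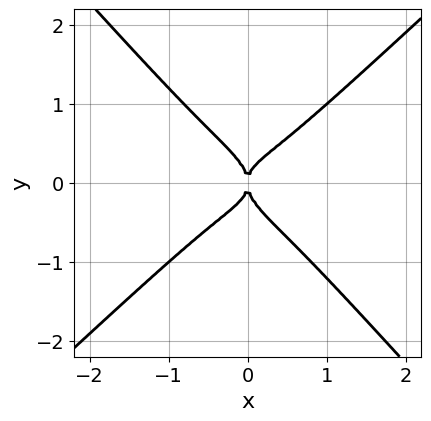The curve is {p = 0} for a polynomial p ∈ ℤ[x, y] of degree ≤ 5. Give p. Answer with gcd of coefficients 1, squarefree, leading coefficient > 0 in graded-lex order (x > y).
First, degree: the shape is more complex than any degree-3 curve, so deg p = 4.
Then, reading off the gridlines: it crosses the x-axis at the gridline x = 0; one y-axis crossing is at y = 0.
Finally, the integer polynomial consistent with all of this is the stated p.

3*x^4 + x^3*y - 2*x*y^3 - 3*y^4 + x^2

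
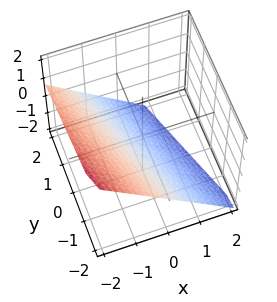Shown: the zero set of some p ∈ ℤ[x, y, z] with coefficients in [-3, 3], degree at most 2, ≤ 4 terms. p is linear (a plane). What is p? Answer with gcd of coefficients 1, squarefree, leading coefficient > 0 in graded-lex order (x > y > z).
First, deg p = 1.
Then, from the visible intercepts: it crosses the y-axis at the gridline y = -2.
Finally, solving for integer coefficients yields p as stated.

3*x + y + 3*z + 2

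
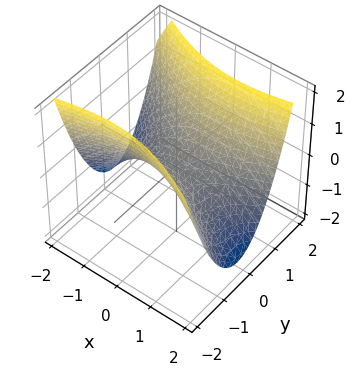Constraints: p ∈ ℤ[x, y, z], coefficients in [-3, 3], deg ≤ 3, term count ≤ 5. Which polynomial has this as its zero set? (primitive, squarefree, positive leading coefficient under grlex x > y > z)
deg p = 2. The shape is more complex than any degree-1 surface.
Observable constraints: one z-axis crossing is at z = 0; it meets the y-axis at y = 0 (among the integer gridlines).
Fitting integer coefficients to these (and the overall shape) gives p.

x^2 - x*y - 3*y^2 + 3*z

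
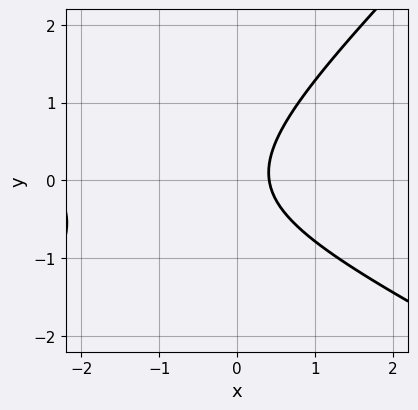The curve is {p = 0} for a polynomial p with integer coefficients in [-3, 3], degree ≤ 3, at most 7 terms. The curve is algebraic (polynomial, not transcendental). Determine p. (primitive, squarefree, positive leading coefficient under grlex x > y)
(a) deg p = 2. A generic line meets the curve in up to 2 points.
(b) Observable constraints: it misses every integer gridline on the y-axis.
(c) Solving for integer coefficients yields p as stated.

x^2 + x*y - 2*y^2 + 2*x - 1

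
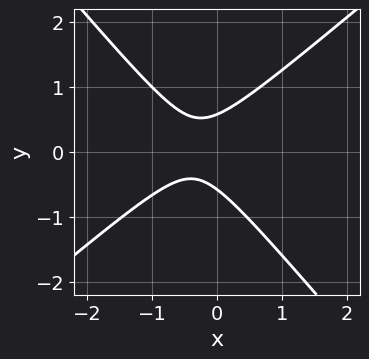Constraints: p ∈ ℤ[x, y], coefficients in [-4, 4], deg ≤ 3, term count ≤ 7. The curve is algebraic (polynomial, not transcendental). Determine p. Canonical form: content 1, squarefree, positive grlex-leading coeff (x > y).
3*x^2 - x*y - 3*y^2 + 2*x + 1

(a) deg p = 2. No degree-1 curve has this shape.
(b) Checking where it meets the axes: the curve avoids every integer x-axis point in the box.
(c) Matching integer coefficients to the picture gives p.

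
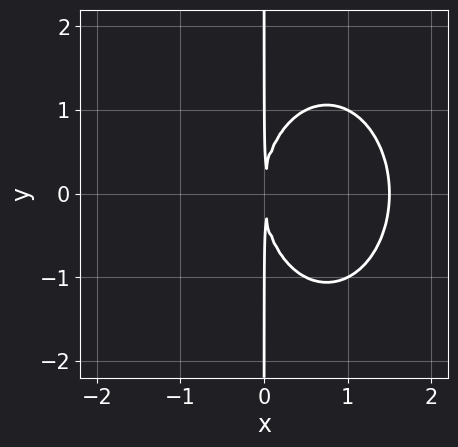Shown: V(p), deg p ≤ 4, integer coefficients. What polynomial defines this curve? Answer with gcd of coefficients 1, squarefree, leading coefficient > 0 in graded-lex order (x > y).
First, deg p = 3.
Next, symmetries: mirror symmetry y ↦ −y ⇒ only even powers of y.
Then, from the visible intercepts: every point of the y-axis in the box is on the curve.
Finally, assembling these constraints gives the stated polynomial.

2*x^3 + x*y^2 - 3*x^2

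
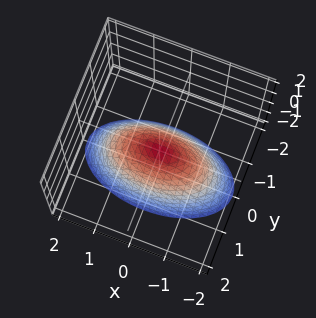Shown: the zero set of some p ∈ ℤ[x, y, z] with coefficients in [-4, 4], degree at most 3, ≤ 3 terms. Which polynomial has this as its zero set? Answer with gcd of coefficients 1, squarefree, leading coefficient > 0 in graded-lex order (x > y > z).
x^2 + 3*y^2 + 2*z

First, degree: a single bowl opening along one axis; a quadric, so deg p = 2.
Next, symmetries: it's symmetric under y → −y, forcing even powers of y; the x ↦ −x reflection is a symmetry, so x appears only in even powers.
Next, from the visible intercepts: it crosses the z-axis at the gridline z = 0; it crosses the y-axis at the gridline y = 0.
Finally, matching integer coefficients to the picture gives p.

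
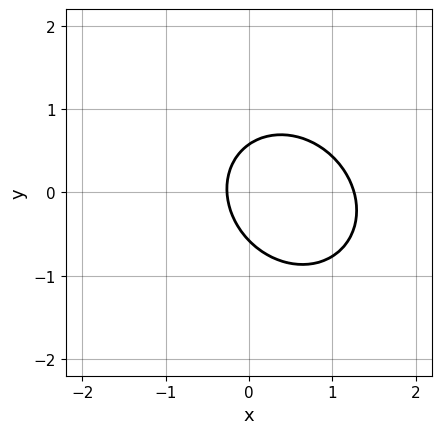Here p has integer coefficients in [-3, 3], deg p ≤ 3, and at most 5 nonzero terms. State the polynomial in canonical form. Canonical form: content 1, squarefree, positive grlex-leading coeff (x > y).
Degree: the shape is more complex than any degree-1 curve, so deg p = 2.
Putting this together gives p.

3*x^2 + x*y + 3*y^2 - 3*x - 1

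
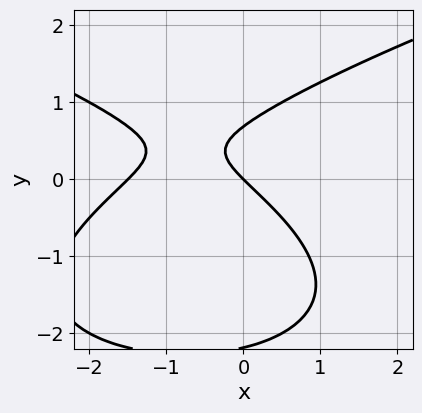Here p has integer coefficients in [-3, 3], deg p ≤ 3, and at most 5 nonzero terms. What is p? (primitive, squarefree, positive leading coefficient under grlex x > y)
2*y^3 - 2*x^2 + 3*y^2 - 3*x - 3*y

Degree: the shape is more complex than any degree-2 curve, so deg p = 3.
Observable constraints: one y-axis crossing is at y = 0; it meets the x-axis at x = 0 (among the integer gridlines).
Assembling these constraints gives the stated polynomial.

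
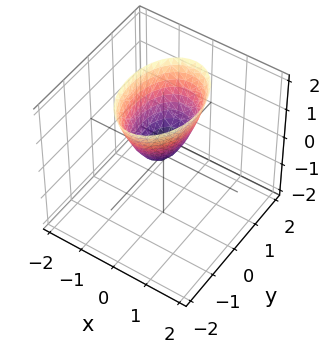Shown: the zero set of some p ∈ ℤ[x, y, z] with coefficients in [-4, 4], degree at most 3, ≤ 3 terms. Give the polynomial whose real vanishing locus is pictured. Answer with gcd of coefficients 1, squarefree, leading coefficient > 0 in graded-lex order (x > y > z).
2*x^2 + y^2 - z

1. The degree is 2 — a single bowl opening along one axis; a quadric.
2. Symmetries: mirror symmetry x ↦ −x ⇒ only even powers of x; the y ↦ −y reflection is a symmetry, so y appears only in even powers.
3. Observable constraints: it crosses the x-axis at the gridline x = 0; one y-axis crossing is at y = 0; it crosses the z-axis at the gridline z = 0.
4. Fitting integer coefficients to these (and the overall shape) gives p.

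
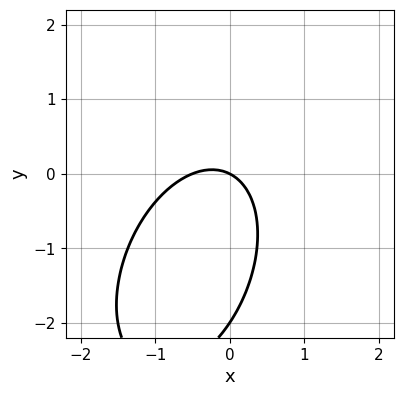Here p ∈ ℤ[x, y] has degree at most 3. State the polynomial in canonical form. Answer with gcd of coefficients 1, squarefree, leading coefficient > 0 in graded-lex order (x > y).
2*x^2 - x*y + y^2 + x + 2*y

1. The degree is 2 — a generic line meets the curve in up to 2 points.
2. From the axis intercepts and sections: among the integer gridlines, it crosses the y-axis at y ∈ {-2, 0}; one x-axis crossing is at x = 0.
3. These observations pin down the coefficients.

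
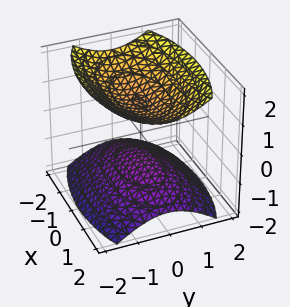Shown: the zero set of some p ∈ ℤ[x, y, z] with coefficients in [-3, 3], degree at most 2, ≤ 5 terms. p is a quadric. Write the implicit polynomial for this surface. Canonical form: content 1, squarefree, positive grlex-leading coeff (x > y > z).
x^2 + 3*y^2 - 3*z^2 + 3

1. The picture has 2 separate pieces.
2. deg p = 2.
3. Symmetries: mirror symmetry y ↦ −y ⇒ only even powers of y; the z ↦ −z reflection is a symmetry, so z appears only in even powers; mirror symmetry x ↦ −x ⇒ only even powers of x.
4. Checking where it meets the axes: the surface avoids every integer x-axis point in the box; it misses every integer gridline on the y-axis; the z-axis gridline crossings are at z ∈ {-1, 1}.
5. Putting this together gives p.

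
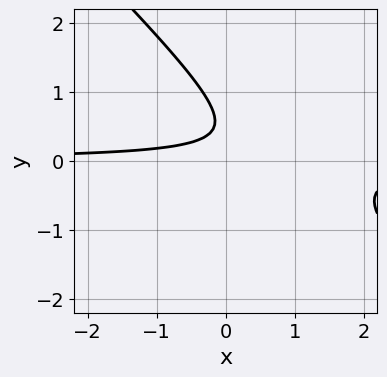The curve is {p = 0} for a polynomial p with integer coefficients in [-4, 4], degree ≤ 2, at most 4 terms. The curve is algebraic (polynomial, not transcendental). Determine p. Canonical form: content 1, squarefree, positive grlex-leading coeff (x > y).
1. deg p = 2.
2. Against the integer gridlines: the curve avoids every integer y-axis point in the box; it misses every integer gridline on the x-axis.
3. Solving for integer coefficients yields p as stated.

3*x*y + 3*y^2 - 3*y + 1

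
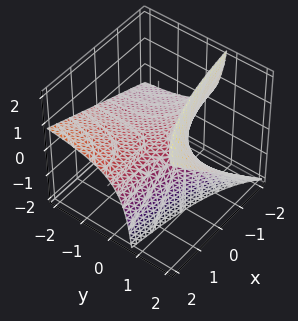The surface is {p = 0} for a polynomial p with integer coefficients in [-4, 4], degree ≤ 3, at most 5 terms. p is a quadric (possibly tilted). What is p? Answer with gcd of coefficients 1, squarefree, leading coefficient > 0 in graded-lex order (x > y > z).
1. The degree is 2 — the shape is more complex than any degree-1 surface.
2. Checking where it meets the axes: it crosses the z-axis at the gridline z = 0; every point of the x-axis in the box is on the surface; the visible y-axis segment lies entirely on the surface.
3. Together with the visible shape, these determine p as stated.

x*y - 2*y*z + 2*z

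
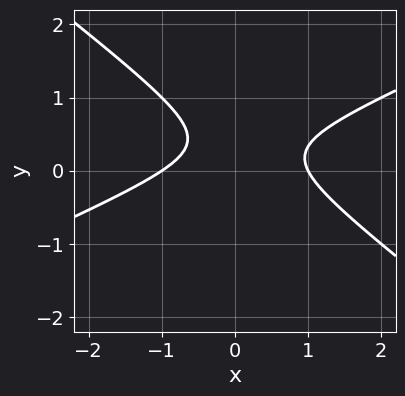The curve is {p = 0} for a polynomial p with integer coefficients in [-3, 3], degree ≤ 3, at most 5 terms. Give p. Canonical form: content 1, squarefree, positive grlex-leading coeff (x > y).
First, deg p = 2. A generic line meets the curve in up to 2 points.
Next, checking where it meets the axes: no y-intercept at any integer in the box; among the integer gridlines, it crosses the x-axis at x ∈ {-1, 1}.
Finally, assembling these constraints gives the stated polynomial.

x^2 - x*y - 3*y^2 + 2*y - 1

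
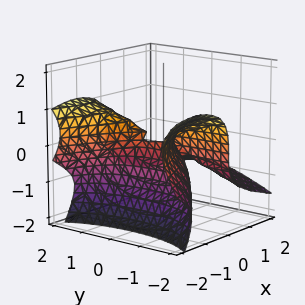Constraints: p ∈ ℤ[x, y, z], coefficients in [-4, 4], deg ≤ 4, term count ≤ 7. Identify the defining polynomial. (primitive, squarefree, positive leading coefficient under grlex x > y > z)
2*x*y^2 - 3*x*z^2 + 3*z^3 + 3*x^2 + 3*x*z

Degree: the shape is more complex than any degree-2 surface, so deg p = 3.
From the axis intercepts and sections: it crosses the z-axis at the gridline z = 0; every point of the y-axis in the box is on the surface.
Fitting integer coefficients to these (and the overall shape) gives p.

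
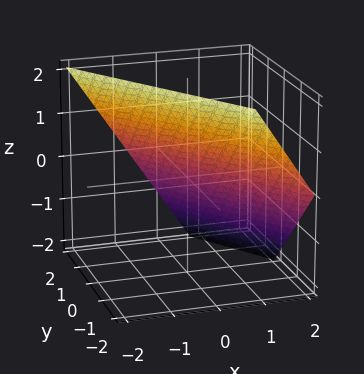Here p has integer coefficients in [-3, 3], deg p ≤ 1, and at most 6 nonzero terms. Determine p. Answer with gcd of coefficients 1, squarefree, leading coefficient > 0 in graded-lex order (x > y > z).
3*x + 2*y + 2*z - 2

deg p = 1. Every cross-section is a straight line — this is a plane.
Observable constraints: it crosses the z-axis at the gridline z = 1; it crosses the y-axis at the gridline y = 1.
Putting this together gives p.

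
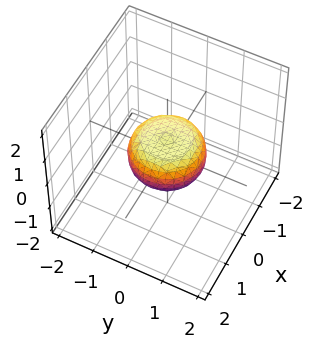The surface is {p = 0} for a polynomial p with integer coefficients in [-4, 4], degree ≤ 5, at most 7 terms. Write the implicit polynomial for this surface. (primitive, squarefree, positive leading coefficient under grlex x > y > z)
2*x^4 + 4*x^2*y^2 + 2*y^4 - x^2 - y^2 + 3*z^2 - 1

1. The degree is 4 — the shape is more complex than any degree-3 surface.
2. By symmetry, the z-axis is an axis of rotation, so x and y enter only as x² + y².
3. Checking where it meets the axes: the y-axis gridline crossings are at y ∈ {-1, 1}; among the integer gridlines, it crosses the x-axis at x ∈ {-1, 1}; a circular section at z = 0 has radius exactly 1.
4. Solving for integer coefficients yields p as stated.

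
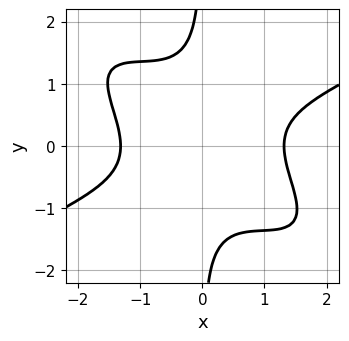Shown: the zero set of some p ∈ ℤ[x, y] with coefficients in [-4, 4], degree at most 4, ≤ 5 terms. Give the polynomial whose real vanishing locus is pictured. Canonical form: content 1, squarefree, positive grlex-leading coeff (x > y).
x^4 - 3*x^2*y^2 - 3*x*y^3 - 3

First, the degree is 4 — the shape is more complex than any degree-3 curve.
Next, from the visible intercepts: it misses every integer gridline on the y-axis.
Finally, these observations pin down the coefficients.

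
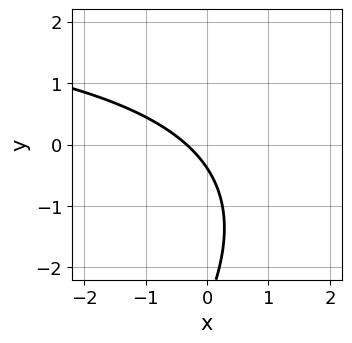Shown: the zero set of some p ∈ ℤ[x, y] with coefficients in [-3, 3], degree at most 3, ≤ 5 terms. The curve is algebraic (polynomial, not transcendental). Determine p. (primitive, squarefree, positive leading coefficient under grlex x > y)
x*y - y^2 - 3*x - 3*y - 1

First, the degree is 2 — a generic line meets the curve in up to 2 points.
Finally, matching integer coefficients to the picture gives p.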